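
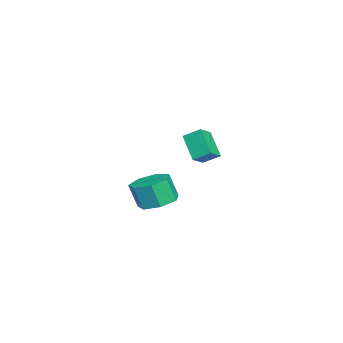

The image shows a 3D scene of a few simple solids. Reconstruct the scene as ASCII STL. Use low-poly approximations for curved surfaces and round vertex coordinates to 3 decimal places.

solid 
facet normal 0.055 0.325 -0.944
outer loop
vertex 4.673 -3.678 -3.419
vertex 3.828 -3.091 -3.266
vertex 4.827 -2.84 -3.122
endloop
endfacet
facet normal 0.984 -0.179 -0.005
outer loop
vertex 4.673 -3.678 -3.419
vertex 4.827 -2.84 -3.122
vertex 4.597 -4.136 -2.088
endloop
endfacet
facet normal 0.984 -0.179 -0.005
outer loop
vertex 4.597 -4.136 -2.088
vertex 4.827 -2.84 -3.122
vertex 4.751 -3.297 -1.791
endloop
endfacet
facet normal -0.053 -0.325 0.944
outer loop
vertex 4.597 -4.136 -2.088
vertex 4.751 -3.297 -1.791
vertex 3.752 -3.549 -1.934
endloop
endfacet
facet normal 0.054 0.325 -0.944
outer loop
vertex 4.827 -2.84 -3.122
vertex 3.828 -3.091 -3.266
vertex 4.229 -2.191 -2.933
endloop
endfacet
facet normal 0.747 0.614 0.254
outer loop
vertex 4.827 -2.84 -3.122
vertex 4.229 -2.191 -2.933
vertex 4.751 -3.297 -1.791
endloop
endfacet
facet normal 0.747 0.615 0.254
outer loop
vertex 4.751 -3.297 -1.791
vertex 4.229 -2.191 -2.933
vertex 4.153 -2.649 -1.602
endloop
endfacet
facet normal -0.053 -0.325 0.944
outer loop
vertex 4.751 -3.297 -1.791
vertex 4.153 -2.649 -1.602
vertex 3.752 -3.549 -1.934
endloop
endfacet
facet normal 0.055 0.325 -0.944
outer loop
vertex 4.229 -2.191 -2.933
vertex 3.828 -3.091 -3.266
vertex 3.329 -2.22 -2.995
endloop
endfacet
facet normal -0.053 0.945 0.322
outer loop
vertex 4.229 -2.191 -2.933
vertex 3.329 -2.22 -2.995
vertex 4.153 -2.649 -1.602
endloop
endfacet
facet normal -0.052 0.945 0.322
outer loop
vertex 4.153 -2.649 -1.602
vertex 3.329 -2.22 -2.995
vertex 3.253 -2.678 -1.663
endloop
endfacet
facet normal -0.054 -0.325 0.944
outer loop
vertex 4.153 -2.649 -1.602
vertex 3.253 -2.678 -1.663
vertex 3.752 -3.549 -1.934
endloop
endfacet
facet normal 0.053 0.324 -0.944
outer loop
vertex 3.329 -2.22 -2.995
vertex 3.828 -3.091 -3.266
vertex 2.805 -2.905 -3.26
endloop
endfacet
facet normal -0.812 0.564 0.148
outer loop
vertex 3.329 -2.22 -2.995
vertex 2.805 -2.905 -3.26
vertex 3.253 -2.678 -1.663
endloop
endfacet
facet normal -0.812 0.564 0.148
outer loop
vertex 3.253 -2.678 -1.663
vertex 2.805 -2.905 -3.26
vertex 2.729 -3.363 -1.929
endloop
endfacet
facet normal -0.054 -0.325 0.944
outer loop
vertex 3.253 -2.678 -1.663
vertex 2.729 -3.363 -1.929
vertex 3.752 -3.549 -1.934
endloop
endfacet
facet normal 0.054 0.325 -0.944
outer loop
vertex 2.805 -2.905 -3.26
vertex 3.828 -3.091 -3.266
vertex 3.051 -3.73 -3.53
endloop
endfacet
facet normal -0.961 -0.241 -0.138
outer loop
vertex 2.805 -2.905 -3.26
vertex 3.051 -3.73 -3.53
vertex 2.729 -3.363 -1.929
endloop
endfacet
facet normal -0.961 -0.241 -0.138
outer loop
vertex 2.729 -3.363 -1.929
vertex 3.051 -3.73 -3.53
vertex 2.975 -4.188 -2.198
endloop
endfacet
facet normal -0.054 -0.324 0.944
outer loop
vertex 2.729 -3.363 -1.929
vertex 2.975 -4.188 -2.198
vertex 3.752 -3.549 -1.934
endloop
endfacet
facet normal 0.054 0.325 -0.944
outer loop
vertex 3.051 -3.73 -3.53
vertex 3.828 -3.091 -3.266
vertex 3.883 -4.074 -3.601
endloop
endfacet
facet normal -0.385 -0.866 -0.320
outer loop
vertex 3.051 -3.73 -3.53
vertex 3.883 -4.074 -3.601
vertex 2.975 -4.188 -2.198
endloop
endfacet
facet normal -0.385 -0.866 -0.320
outer loop
vertex 2.975 -4.188 -2.198
vertex 3.883 -4.074 -3.601
vertex 3.807 -4.532 -2.269
endloop
endfacet
facet normal -0.054 -0.325 0.944
outer loop
vertex 2.975 -4.188 -2.198
vertex 3.807 -4.532 -2.269
vertex 3.752 -3.549 -1.934
endloop
endfacet
facet normal 0.055 0.325 -0.944
outer loop
vertex 3.883 -4.074 -3.601
vertex 3.828 -3.091 -3.266
vertex 4.673 -3.678 -3.419
endloop
endfacet
facet normal 0.480 -0.838 -0.261
outer loop
vertex 3.883 -4.074 -3.601
vertex 4.673 -3.678 -3.419
vertex 3.807 -4.532 -2.269
endloop
endfacet
facet normal 0.480 -0.838 -0.261
outer loop
vertex 3.807 -4.532 -2.269
vertex 4.673 -3.678 -3.419
vertex 4.597 -4.136 -2.088
endloop
endfacet
facet normal -0.054 -0.325 0.944
outer loop
vertex 3.807 -4.532 -2.269
vertex 4.597 -4.136 -2.088
vertex 3.752 -3.549 -1.934
endloop
endfacet
facet normal -0.596 -0.380 0.707
outer loop
vertex -2.412 -2.804 -1.46
vertex -2.343 -1.898 -0.915
vertex -3.309 -2.409 -2.003
endloop
endfacet
facet normal -0.065 -0.855 -0.515
outer loop
vertex -2.297 -1.762 -3.205
vertex -2.412 -2.804 -1.46
vertex -3.309 -2.409 -2.003
endloop
endfacet
facet normal -0.595 -0.381 0.707
outer loop
vertex -3.309 -2.409 -2.003
vertex -2.343 -1.898 -0.915
vertex -3.24 -1.503 -1.457
endloop
endfacet
facet normal -0.801 0.353 -0.484
outer loop
vertex -3.24 -1.503 -1.457
vertex -2.297 -1.762 -3.205
vertex -3.309 -2.409 -2.003
endloop
endfacet
facet normal 0.801 -0.352 0.484
outer loop
vertex -2.412 -2.804 -1.46
vertex -1.331 -1.251 -2.117
vertex -2.343 -1.898 -0.915
endloop
endfacet
facet normal -0.065 -0.855 -0.515
outer loop
vertex -1.4 -2.157 -2.663
vertex -2.412 -2.804 -1.46
vertex -2.297 -1.762 -3.205
endloop
endfacet
facet normal 0.801 -0.353 0.484
outer loop
vertex -1.4 -2.157 -2.663
vertex -1.331 -1.251 -2.117
vertex -2.412 -2.804 -1.46
endloop
endfacet
facet normal 0.065 0.855 0.515
outer loop
vertex -2.343 -1.898 -0.915
vertex -1.331 -1.251 -2.117
vertex -3.24 -1.503 -1.457
endloop
endfacet
facet normal -0.801 0.352 -0.484
outer loop
vertex -2.228 -0.856 -2.66
vertex -2.297 -1.762 -3.205
vertex -3.24 -1.503 -1.457
endloop
endfacet
facet normal 0.065 0.855 0.515
outer loop
vertex -3.24 -1.503 -1.457
vertex -1.331 -1.251 -2.117
vertex -2.228 -0.856 -2.66
endloop
endfacet
facet normal 0.595 0.380 -0.708
outer loop
vertex -2.228 -0.856 -2.66
vertex -1.4 -2.157 -2.663
vertex -2.297 -1.762 -3.205
endloop
endfacet
facet normal 0.596 0.381 -0.707
outer loop
vertex -1.331 -1.251 -2.117
vertex -1.4 -2.157 -2.663
vertex -2.228 -0.856 -2.66
endloop
endfacet

endsolid


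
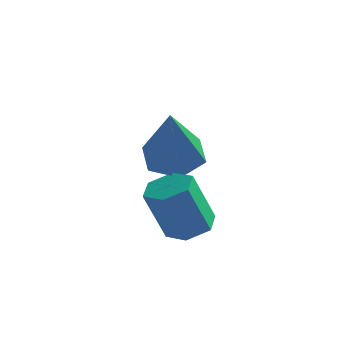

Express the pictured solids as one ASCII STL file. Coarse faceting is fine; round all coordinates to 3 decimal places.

solid 
facet normal 0.296 0.196 -0.935
outer loop
vertex 2.05 -3.163 -2.577
vertex 1.696 -3.483 -2.756
vertex 1.584 -2.99 -2.688
endloop
endfacet
facet normal 0.275 0.920 0.280
outer loop
vertex 2.05 -3.163 -2.577
vertex 1.584 -2.99 -2.688
vertex 1.699 -3.397 -1.465
endloop
endfacet
facet normal 0.274 0.920 0.280
outer loop
vertex 1.699 -3.397 -1.465
vertex 1.584 -2.99 -2.688
vertex 1.232 -3.224 -1.576
endloop
endfacet
facet normal -0.295 -0.196 0.935
outer loop
vertex 1.699 -3.397 -1.465
vertex 1.232 -3.224 -1.576
vertex 1.344 -3.717 -1.644
endloop
endfacet
facet normal 0.295 0.196 -0.935
outer loop
vertex 1.584 -2.99 -2.688
vertex 1.696 -3.483 -2.756
vertex 1.229 -3.31 -2.867
endloop
endfacet
facet normal -0.655 0.754 -0.049
outer loop
vertex 1.584 -2.99 -2.688
vertex 1.229 -3.31 -2.867
vertex 1.232 -3.224 -1.576
endloop
endfacet
facet normal -0.656 0.753 -0.049
outer loop
vertex 1.232 -3.224 -1.576
vertex 1.229 -3.31 -2.867
vertex 0.878 -3.544 -1.755
endloop
endfacet
facet normal -0.296 -0.196 0.935
outer loop
vertex 1.232 -3.224 -1.576
vertex 0.878 -3.544 -1.755
vertex 1.344 -3.717 -1.644
endloop
endfacet
facet normal 0.295 0.196 -0.935
outer loop
vertex 1.229 -3.31 -2.867
vertex 1.696 -3.483 -2.756
vertex 1.341 -3.803 -2.935
endloop
endfacet
facet normal -0.930 -0.166 -0.328
outer loop
vertex 1.229 -3.31 -2.867
vertex 1.341 -3.803 -2.935
vertex 0.878 -3.544 -1.755
endloop
endfacet
facet normal -0.930 -0.166 -0.328
outer loop
vertex 0.878 -3.544 -1.755
vertex 1.341 -3.803 -2.935
vertex 0.99 -4.037 -1.823
endloop
endfacet
facet normal -0.296 -0.196 0.935
outer loop
vertex 0.878 -3.544 -1.755
vertex 0.99 -4.037 -1.823
vertex 1.344 -3.717 -1.644
endloop
endfacet
facet normal 0.295 0.196 -0.935
outer loop
vertex 1.341 -3.803 -2.935
vertex 1.696 -3.483 -2.756
vertex 1.808 -3.976 -2.824
endloop
endfacet
facet normal -0.274 -0.920 -0.280
outer loop
vertex 1.341 -3.803 -2.935
vertex 1.808 -3.976 -2.824
vertex 0.99 -4.037 -1.823
endloop
endfacet
facet normal -0.275 -0.920 -0.280
outer loop
vertex 0.99 -4.037 -1.823
vertex 1.808 -3.976 -2.824
vertex 1.456 -4.21 -1.712
endloop
endfacet
facet normal -0.296 -0.196 0.935
outer loop
vertex 0.99 -4.037 -1.823
vertex 1.456 -4.21 -1.712
vertex 1.344 -3.717 -1.644
endloop
endfacet
facet normal 0.296 0.196 -0.935
outer loop
vertex 1.808 -3.976 -2.824
vertex 1.696 -3.483 -2.756
vertex 2.162 -3.656 -2.645
endloop
endfacet
facet normal 0.656 -0.753 0.049
outer loop
vertex 1.808 -3.976 -2.824
vertex 2.162 -3.656 -2.645
vertex 1.456 -4.21 -1.712
endloop
endfacet
facet normal 0.655 -0.754 0.048
outer loop
vertex 1.456 -4.21 -1.712
vertex 2.162 -3.656 -2.645
vertex 1.811 -3.89 -1.533
endloop
endfacet
facet normal -0.295 -0.196 0.935
outer loop
vertex 1.456 -4.21 -1.712
vertex 1.811 -3.89 -1.533
vertex 1.344 -3.717 -1.644
endloop
endfacet
facet normal 0.296 0.196 -0.935
outer loop
vertex 2.162 -3.656 -2.645
vertex 1.696 -3.483 -2.756
vertex 2.05 -3.163 -2.577
endloop
endfacet
facet normal 0.930 0.166 0.328
outer loop
vertex 2.162 -3.656 -2.645
vertex 2.05 -3.163 -2.577
vertex 1.811 -3.89 -1.533
endloop
endfacet
facet normal 0.930 0.166 0.328
outer loop
vertex 1.811 -3.89 -1.533
vertex 2.05 -3.163 -2.577
vertex 1.699 -3.397 -1.465
endloop
endfacet
facet normal -0.295 -0.196 0.935
outer loop
vertex 1.811 -3.89 -1.533
vertex 1.699 -3.397 -1.465
vertex 1.344 -3.717 -1.644
endloop
endfacet
facet normal -0.161 0.479 -0.863
outer loop
vertex 1.376 -3.21 -1.683
vertex 1.06 -2.761 -1.375
vertex 1.682 -2.707 -1.461
endloop
endfacet
facet normal 0.868 -0.489 -0.088
outer loop
vertex 1.376 -3.21 -1.683
vertex 1.682 -2.707 -1.461
vertex 1.34 -3.599 0.135
endloop
endfacet
facet normal -0.161 0.479 -0.863
outer loop
vertex 1.682 -2.707 -1.461
vertex 1.06 -2.761 -1.375
vertex 1.366 -2.257 -1.152
endloop
endfacet
facet normal 0.860 0.345 0.377
outer loop
vertex 1.682 -2.707 -1.461
vertex 1.366 -2.257 -1.152
vertex 1.34 -3.599 0.135
endloop
endfacet
facet normal -0.160 0.479 -0.863
outer loop
vertex 1.366 -2.257 -1.152
vertex 1.06 -2.761 -1.375
vertex 0.744 -2.311 -1.067
endloop
endfacet
facet normal 0.039 0.691 0.722
outer loop
vertex 1.366 -2.257 -1.152
vertex 0.744 -2.311 -1.067
vertex 1.34 -3.599 0.135
endloop
endfacet
facet normal -0.160 0.479 -0.863
outer loop
vertex 0.744 -2.311 -1.067
vertex 1.06 -2.761 -1.375
vertex 0.438 -2.815 -1.29
endloop
endfacet
facet normal -0.773 0.203 0.601
outer loop
vertex 0.744 -2.311 -1.067
vertex 0.438 -2.815 -1.29
vertex 1.34 -3.599 0.135
endloop
endfacet
facet normal -0.160 0.479 -0.863
outer loop
vertex 0.438 -2.815 -1.29
vertex 1.06 -2.761 -1.375
vertex 0.754 -3.265 -1.598
endloop
endfacet
facet normal -0.764 -0.630 0.137
outer loop
vertex 0.438 -2.815 -1.29
vertex 0.754 -3.265 -1.598
vertex 1.34 -3.599 0.135
endloop
endfacet
facet normal -0.160 0.479 -0.863
outer loop
vertex 0.754 -3.265 -1.598
vertex 1.06 -2.761 -1.375
vertex 1.376 -3.21 -1.683
endloop
endfacet
facet normal 0.058 -0.976 -0.208
outer loop
vertex 0.754 -3.265 -1.598
vertex 1.376 -3.21 -1.683
vertex 1.34 -3.599 0.135
endloop
endfacet

endsolid


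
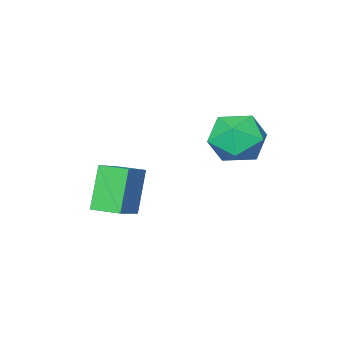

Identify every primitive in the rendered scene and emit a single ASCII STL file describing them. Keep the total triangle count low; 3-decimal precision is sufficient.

solid 
facet normal -0.611 0.756 -0.233
outer loop
vertex -0.401 1.89 -1.732
vertex -1.153 1.512 -0.986
vertex -0.365 2.248 -0.666
endloop
endfacet
facet normal 0.072 0.945 -0.320
outer loop
vertex -0.401 1.89 -1.732
vertex -0.365 2.248 -0.666
vertex 0.589 1.993 -1.206
endloop
endfacet
facet normal 0.367 0.495 -0.787
outer loop
vertex -0.401 1.89 -1.732
vertex 0.589 1.993 -1.206
vertex 0.389 1.1 -1.861
endloop
endfacet
facet normal -0.134 0.028 -0.991
outer loop
vertex -0.401 1.89 -1.732
vertex 0.389 1.1 -1.861
vertex -0.688 0.802 -1.724
endloop
endfacet
facet normal -0.738 0.190 -0.648
outer loop
vertex -0.401 1.89 -1.732
vertex -0.688 0.802 -1.724
vertex -1.153 1.512 -0.986
endloop
endfacet
facet normal 0.404 0.862 0.307
outer loop
vertex 0.589 1.993 -1.206
vertex -0.365 2.248 -0.666
vertex 0.448 1.678 -0.136
endloop
endfacet
facet normal -0.701 0.556 0.446
outer loop
vertex -0.365 2.248 -0.666
vertex -1.153 1.512 -0.986
vertex -0.629 1.38 0.001
endloop
endfacet
facet normal -0.906 -0.359 -0.225
outer loop
vertex -1.153 1.512 -0.986
vertex -0.688 0.802 -1.724
vertex -0.829 0.487 -0.654
endloop
endfacet
facet normal 0.073 -0.622 -0.780
outer loop
vertex -0.688 0.802 -1.724
vertex 0.389 1.1 -1.861
vertex 0.125 0.232 -1.194
endloop
endfacet
facet normal 0.883 0.133 -0.451
outer loop
vertex 0.389 1.1 -1.861
vertex 0.589 1.993 -1.206
vertex 0.913 0.968 -0.874
endloop
endfacet
facet normal 0.134 -0.028 0.991
outer loop
vertex 0.161 0.59 -0.128
vertex 0.448 1.678 -0.136
vertex -0.629 1.38 0.001
endloop
endfacet
facet normal -0.367 -0.495 0.787
outer loop
vertex 0.161 0.59 -0.128
vertex -0.629 1.38 0.001
vertex -0.829 0.487 -0.654
endloop
endfacet
facet normal -0.072 -0.945 0.320
outer loop
vertex 0.161 0.59 -0.128
vertex -0.829 0.487 -0.654
vertex 0.125 0.232 -1.194
endloop
endfacet
facet normal 0.611 -0.756 0.233
outer loop
vertex 0.161 0.59 -0.128
vertex 0.125 0.232 -1.194
vertex 0.913 0.968 -0.874
endloop
endfacet
facet normal 0.738 -0.190 0.648
outer loop
vertex 0.161 0.59 -0.128
vertex 0.913 0.968 -0.874
vertex 0.448 1.678 -0.136
endloop
endfacet
facet normal -0.073 0.622 0.780
outer loop
vertex -0.629 1.38 0.001
vertex 0.448 1.678 -0.136
vertex -0.365 2.248 -0.666
endloop
endfacet
facet normal -0.883 -0.133 0.451
outer loop
vertex -0.829 0.487 -0.654
vertex -0.629 1.38 0.001
vertex -1.153 1.512 -0.986
endloop
endfacet
facet normal -0.404 -0.862 -0.307
outer loop
vertex 0.125 0.232 -1.194
vertex -0.829 0.487 -0.654
vertex -0.688 0.802 -1.724
endloop
endfacet
facet normal 0.701 -0.556 -0.446
outer loop
vertex 0.913 0.968 -0.874
vertex 0.125 0.232 -1.194
vertex 0.389 1.1 -1.861
endloop
endfacet
facet normal 0.906 0.359 0.225
outer loop
vertex 0.448 1.678 -0.136
vertex 0.913 0.968 -0.874
vertex 0.589 1.993 -1.206
endloop
endfacet
facet normal -0.791 -0.396 -0.466
outer loop
vertex 2.465 -1.875 -2.705
vertex 1.954 -0.925 -2.646
vertex 3.171 -1.394 -4.312
endloop
endfacet
facet normal 0.473 -0.879 -0.055
outer loop
vertex 4.286 -0.835 -3.654
vertex 2.465 -1.875 -2.705
vertex 3.171 -1.394 -4.312
endloop
endfacet
facet normal -0.791 -0.397 -0.466
outer loop
vertex 3.171 -1.394 -4.312
vertex 1.954 -0.925 -2.646
vertex 2.66 -0.445 -4.253
endloop
endfacet
facet normal 0.389 0.264 -0.883
outer loop
vertex 2.66 -0.445 -4.253
vertex 4.286 -0.835 -3.654
vertex 3.171 -1.394 -4.312
endloop
endfacet
facet normal -0.389 -0.264 0.883
outer loop
vertex 2.465 -1.875 -2.705
vertex 3.069 -0.366 -1.988
vertex 1.954 -0.925 -2.646
endloop
endfacet
facet normal 0.474 -0.879 -0.054
outer loop
vertex 3.58 -1.315 -2.047
vertex 2.465 -1.875 -2.705
vertex 4.286 -0.835 -3.654
endloop
endfacet
facet normal -0.388 -0.264 0.883
outer loop
vertex 3.58 -1.315 -2.047
vertex 3.069 -0.366 -1.988
vertex 2.465 -1.875 -2.705
endloop
endfacet
facet normal -0.473 0.879 0.055
outer loop
vertex 1.954 -0.925 -2.646
vertex 3.069 -0.366 -1.988
vertex 2.66 -0.445 -4.253
endloop
endfacet
facet normal 0.389 0.264 -0.883
outer loop
vertex 3.775 0.115 -3.595
vertex 4.286 -0.835 -3.654
vertex 2.66 -0.445 -4.253
endloop
endfacet
facet normal -0.474 0.879 0.055
outer loop
vertex 2.66 -0.445 -4.253
vertex 3.069 -0.366 -1.988
vertex 3.775 0.115 -3.595
endloop
endfacet
facet normal 0.791 0.397 0.466
outer loop
vertex 3.775 0.115 -3.595
vertex 3.58 -1.315 -2.047
vertex 4.286 -0.835 -3.654
endloop
endfacet
facet normal 0.791 0.397 0.466
outer loop
vertex 3.069 -0.366 -1.988
vertex 3.58 -1.315 -2.047
vertex 3.775 0.115 -3.595
endloop
endfacet

endsolid


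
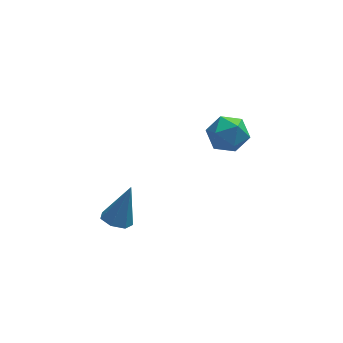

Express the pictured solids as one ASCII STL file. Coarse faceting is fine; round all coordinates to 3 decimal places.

solid 
facet normal -0.964 -0.255 0.075
outer loop
vertex -0.463 1.274 -1.214
vertex -0.313 0.601 -1.575
vertex -0.265 0.646 -0.8
endloop
endfacet
facet normal -0.769 0.165 0.618
outer loop
vertex -0.463 1.274 -1.214
vertex -0.265 0.646 -0.8
vertex 0.031 1.342 -0.617
endloop
endfacet
facet normal -0.524 0.779 0.345
outer loop
vertex -0.463 1.274 -1.214
vertex 0.031 1.342 -0.617
vertex 0.167 1.727 -1.279
endloop
endfacet
facet normal -0.568 0.737 -0.366
outer loop
vertex -0.463 1.274 -1.214
vertex 0.167 1.727 -1.279
vertex -0.046 1.269 -1.871
endloop
endfacet
facet normal -0.840 0.099 -0.534
outer loop
vertex -0.463 1.274 -1.214
vertex -0.046 1.269 -1.871
vertex -0.313 0.601 -1.575
endloop
endfacet
facet normal -0.231 -0.154 0.961
outer loop
vertex 0.031 1.342 -0.617
vertex -0.265 0.646 -0.8
vertex 0.486 0.711 -0.609
endloop
endfacet
facet normal -0.547 -0.833 0.082
outer loop
vertex -0.265 0.646 -0.8
vertex -0.313 0.601 -1.575
vertex 0.273 0.253 -1.201
endloop
endfacet
facet normal -0.346 -0.261 -0.901
outer loop
vertex -0.313 0.601 -1.575
vertex -0.046 1.269 -1.871
vertex 0.409 0.638 -1.863
endloop
endfacet
facet normal 0.094 0.771 -0.630
outer loop
vertex -0.046 1.269 -1.871
vertex 0.167 1.727 -1.279
vertex 0.705 1.334 -1.68
endloop
endfacet
facet normal 0.165 0.838 0.521
outer loop
vertex 0.167 1.727 -1.279
vertex 0.031 1.342 -0.617
vertex 0.753 1.379 -0.905
endloop
endfacet
facet normal 0.568 -0.737 0.366
outer loop
vertex 0.903 0.706 -1.266
vertex 0.486 0.711 -0.609
vertex 0.273 0.253 -1.201
endloop
endfacet
facet normal 0.524 -0.779 -0.345
outer loop
vertex 0.903 0.706 -1.266
vertex 0.273 0.253 -1.201
vertex 0.409 0.638 -1.863
endloop
endfacet
facet normal 0.769 -0.165 -0.618
outer loop
vertex 0.903 0.706 -1.266
vertex 0.409 0.638 -1.863
vertex 0.705 1.334 -1.68
endloop
endfacet
facet normal 0.964 0.255 -0.075
outer loop
vertex 0.903 0.706 -1.266
vertex 0.705 1.334 -1.68
vertex 0.753 1.379 -0.905
endloop
endfacet
facet normal 0.840 -0.099 0.534
outer loop
vertex 0.903 0.706 -1.266
vertex 0.753 1.379 -0.905
vertex 0.486 0.711 -0.609
endloop
endfacet
facet normal -0.094 -0.771 0.630
outer loop
vertex 0.273 0.253 -1.201
vertex 0.486 0.711 -0.609
vertex -0.265 0.646 -0.8
endloop
endfacet
facet normal -0.165 -0.838 -0.521
outer loop
vertex 0.409 0.638 -1.863
vertex 0.273 0.253 -1.201
vertex -0.313 0.601 -1.575
endloop
endfacet
facet normal 0.231 0.154 -0.961
outer loop
vertex 0.705 1.334 -1.68
vertex 0.409 0.638 -1.863
vertex -0.046 1.269 -1.871
endloop
endfacet
facet normal 0.547 0.833 -0.082
outer loop
vertex 0.753 1.379 -0.905
vertex 0.705 1.334 -1.68
vertex 0.167 1.727 -1.279
endloop
endfacet
facet normal 0.346 0.261 0.901
outer loop
vertex 0.486 0.711 -0.609
vertex 0.753 1.379 -0.905
vertex 0.031 1.342 -0.617
endloop
endfacet
facet normal -0.367 -0.228 -0.902
outer loop
vertex -3.402 -2.675 -1.785
vertex -3.89 -2.503 -1.63
vertex -3.492 -2.222 -1.863
endloop
endfacet
facet normal 0.980 0.180 -0.084
outer loop
vertex -3.402 -2.675 -1.785
vertex -3.492 -2.222 -1.863
vertex -3.37 -2.177 -0.35
endloop
endfacet
facet normal -0.365 -0.231 -0.902
outer loop
vertex -3.492 -2.222 -1.863
vertex -3.89 -2.503 -1.63
vertex -3.882 -1.98 -1.767
endloop
endfacet
facet normal 0.514 0.855 -0.067
outer loop
vertex -3.492 -2.222 -1.863
vertex -3.882 -1.98 -1.767
vertex -3.37 -2.177 -0.35
endloop
endfacet
facet normal -0.367 -0.230 -0.901
outer loop
vertex -3.882 -1.98 -1.767
vertex -3.89 -2.503 -1.63
vertex -4.278 -2.132 -1.567
endloop
endfacet
facet normal -0.250 0.943 0.221
outer loop
vertex -3.882 -1.98 -1.767
vertex -4.278 -2.132 -1.567
vertex -3.37 -2.177 -0.35
endloop
endfacet
facet normal -0.366 -0.230 -0.902
outer loop
vertex -4.278 -2.132 -1.567
vertex -3.89 -2.503 -1.63
vertex -4.382 -2.563 -1.415
endloop
endfacet
facet normal -0.736 0.376 0.563
outer loop
vertex -4.278 -2.132 -1.567
vertex -4.382 -2.563 -1.415
vertex -3.37 -2.177 -0.35
endloop
endfacet
facet normal -0.366 -0.230 -0.902
outer loop
vertex -4.382 -2.563 -1.415
vertex -3.89 -2.503 -1.63
vertex -4.115 -2.949 -1.425
endloop
endfacet
facet normal -0.578 -0.418 0.701
outer loop
vertex -4.382 -2.563 -1.415
vertex -4.115 -2.949 -1.425
vertex -3.37 -2.177 -0.35
endloop
endfacet
facet normal -0.367 -0.229 -0.902
outer loop
vertex -4.115 -2.949 -1.425
vertex -3.89 -2.503 -1.63
vertex -3.679 -2.998 -1.59
endloop
endfacet
facet normal 0.106 -0.841 0.530
outer loop
vertex -4.115 -2.949 -1.425
vertex -3.679 -2.998 -1.59
vertex -3.37 -2.177 -0.35
endloop
endfacet
facet normal -0.367 -0.229 -0.901
outer loop
vertex -3.679 -2.998 -1.59
vertex -3.89 -2.503 -1.63
vertex -3.402 -2.675 -1.785
endloop
endfacet
facet normal 0.798 -0.575 0.182
outer loop
vertex -3.679 -2.998 -1.59
vertex -3.402 -2.675 -1.785
vertex -3.37 -2.177 -0.35
endloop
endfacet

endsolid


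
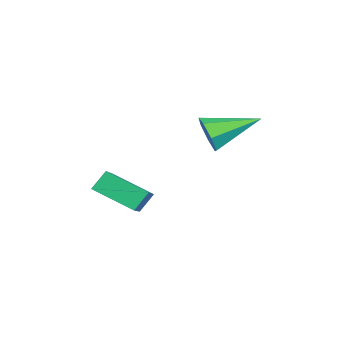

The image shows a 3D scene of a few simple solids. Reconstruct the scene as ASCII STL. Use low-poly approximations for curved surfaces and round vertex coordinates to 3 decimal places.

solid 
facet normal 0.212 -0.924 -0.317
outer loop
vertex -2.376 0.661 1.327
vertex -2.724 0.796 0.701
vertex -2.02 0.902 0.862
endloop
endfacet
facet normal 0.675 0.302 0.673
outer loop
vertex -2.376 0.661 1.327
vertex -2.02 0.902 0.862
vertex -3.096 2.424 1.259
endloop
endfacet
facet normal 0.212 -0.924 -0.318
outer loop
vertex -2.02 0.902 0.862
vertex -2.724 0.796 0.701
vertex -2.195 1.064 0.275
endloop
endfacet
facet normal 0.804 0.589 -0.077
outer loop
vertex -2.02 0.902 0.862
vertex -2.195 1.064 0.275
vertex -3.096 2.424 1.259
endloop
endfacet
facet normal 0.212 -0.924 -0.318
outer loop
vertex -2.195 1.064 0.275
vertex -2.724 0.796 0.701
vertex -2.768 1.024 0.008
endloop
endfacet
facet normal 0.272 0.676 -0.685
outer loop
vertex -2.195 1.064 0.275
vertex -2.768 1.024 0.008
vertex -3.096 2.424 1.259
endloop
endfacet
facet normal 0.210 -0.925 -0.318
outer loop
vertex -2.768 1.024 0.008
vertex -2.724 0.796 0.701
vertex -3.308 0.814 0.263
endloop
endfacet
facet normal -0.521 0.498 -0.693
outer loop
vertex -2.768 1.024 0.008
vertex -3.308 0.814 0.263
vertex -3.096 2.424 1.259
endloop
endfacet
facet normal 0.210 -0.924 -0.318
outer loop
vertex -3.308 0.814 0.263
vertex -2.724 0.796 0.701
vertex -3.409 0.59 0.847
endloop
endfacet
facet normal -0.977 0.189 -0.097
outer loop
vertex -3.308 0.814 0.263
vertex -3.409 0.59 0.847
vertex -3.096 2.424 1.259
endloop
endfacet
facet normal 0.211 -0.925 -0.317
outer loop
vertex -3.409 0.59 0.847
vertex -2.724 0.796 0.701
vertex -2.994 0.522 1.321
endloop
endfacet
facet normal -0.754 -0.019 0.657
outer loop
vertex -3.409 0.59 0.847
vertex -2.994 0.522 1.321
vertex -3.096 2.424 1.259
endloop
endfacet
facet normal 0.211 -0.925 -0.317
outer loop
vertex -2.994 0.522 1.321
vertex -2.724 0.796 0.701
vertex -2.376 0.661 1.327
endloop
endfacet
facet normal -0.017 0.032 0.999
outer loop
vertex -2.994 0.522 1.321
vertex -2.376 0.661 1.327
vertex -3.096 2.424 1.259
endloop
endfacet
facet normal -0.893 0.049 -0.447
outer loop
vertex -4.741 -2.665 -2.611
vertex -5.036 -2.223 -1.973
vertex -4.309 -1.337 -3.329
endloop
endfacet
facet normal 0.355 -0.531 -0.769
outer loop
vertex -2.504 -1.437 -2.427
vertex -4.741 -2.665 -2.611
vertex -4.309 -1.337 -3.329
endloop
endfacet
facet normal -0.893 0.049 -0.447
outer loop
vertex -4.309 -1.337 -3.329
vertex -5.036 -2.223 -1.973
vertex -4.604 -0.896 -2.691
endloop
endfacet
facet normal 0.275 0.846 -0.457
outer loop
vertex -4.604 -0.896 -2.691
vertex -2.504 -1.437 -2.427
vertex -4.309 -1.337 -3.329
endloop
endfacet
facet normal -0.276 -0.845 0.458
outer loop
vertex -4.741 -2.665 -2.611
vertex -3.231 -2.323 -1.071
vertex -5.036 -2.223 -1.973
endloop
endfacet
facet normal 0.355 -0.532 -0.769
outer loop
vertex -2.936 -2.764 -1.709
vertex -4.741 -2.665 -2.611
vertex -2.504 -1.437 -2.427
endloop
endfacet
facet normal -0.275 -0.846 0.457
outer loop
vertex -2.936 -2.764 -1.709
vertex -3.231 -2.323 -1.071
vertex -4.741 -2.665 -2.611
endloop
endfacet
facet normal -0.355 0.532 0.769
outer loop
vertex -5.036 -2.223 -1.973
vertex -3.231 -2.323 -1.071
vertex -4.604 -0.896 -2.691
endloop
endfacet
facet normal 0.275 0.845 -0.458
outer loop
vertex -2.799 -0.995 -1.789
vertex -2.504 -1.437 -2.427
vertex -4.604 -0.896 -2.691
endloop
endfacet
facet normal -0.355 0.531 0.769
outer loop
vertex -4.604 -0.896 -2.691
vertex -3.231 -2.323 -1.071
vertex -2.799 -0.995 -1.789
endloop
endfacet
facet normal 0.893 -0.049 0.447
outer loop
vertex -2.799 -0.995 -1.789
vertex -2.936 -2.764 -1.709
vertex -2.504 -1.437 -2.427
endloop
endfacet
facet normal 0.893 -0.049 0.447
outer loop
vertex -3.231 -2.323 -1.071
vertex -2.936 -2.764 -1.709
vertex -2.799 -0.995 -1.789
endloop
endfacet

endsolid


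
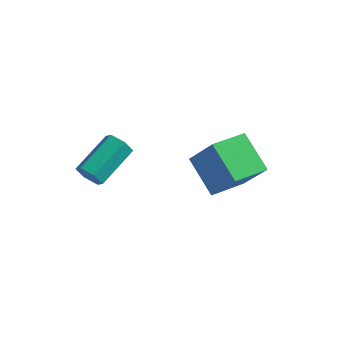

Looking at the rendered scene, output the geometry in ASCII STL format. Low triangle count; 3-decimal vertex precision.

solid 
facet normal -0.684 0.458 0.568
outer loop
vertex 0.37 1.98 2.839
vertex 1.209 3.562 2.574
vertex -0.825 2.326 1.122
endloop
endfacet
facet normal -0.463 -0.874 0.146
outer loop
vertex 0.591 1.378 -0.054
vertex 0.37 1.98 2.839
vertex -0.825 2.326 1.122
endloop
endfacet
facet normal -0.684 0.458 0.568
outer loop
vertex -0.825 2.326 1.122
vertex 1.209 3.562 2.574
vertex 0.014 3.908 0.857
endloop
endfacet
facet normal -0.563 0.163 -0.810
outer loop
vertex 0.014 3.908 0.857
vertex 0.591 1.378 -0.054
vertex -0.825 2.326 1.122
endloop
endfacet
facet normal 0.563 -0.163 0.810
outer loop
vertex 0.37 1.98 2.839
vertex 2.625 2.614 1.398
vertex 1.209 3.562 2.574
endloop
endfacet
facet normal -0.463 -0.874 0.146
outer loop
vertex 1.786 1.032 1.663
vertex 0.37 1.98 2.839
vertex 0.591 1.378 -0.054
endloop
endfacet
facet normal 0.563 -0.163 0.810
outer loop
vertex 1.786 1.032 1.663
vertex 2.625 2.614 1.398
vertex 0.37 1.98 2.839
endloop
endfacet
facet normal 0.463 0.874 -0.146
outer loop
vertex 1.209 3.562 2.574
vertex 2.625 2.614 1.398
vertex 0.014 3.908 0.857
endloop
endfacet
facet normal -0.563 0.163 -0.810
outer loop
vertex 1.43 2.96 -0.319
vertex 0.591 1.378 -0.054
vertex 0.014 3.908 0.857
endloop
endfacet
facet normal 0.463 0.874 -0.146
outer loop
vertex 0.014 3.908 0.857
vertex 2.625 2.614 1.398
vertex 1.43 2.96 -0.319
endloop
endfacet
facet normal 0.684 -0.458 -0.568
outer loop
vertex 1.43 2.96 -0.319
vertex 1.786 1.032 1.663
vertex 0.591 1.378 -0.054
endloop
endfacet
facet normal 0.684 -0.458 -0.568
outer loop
vertex 2.625 2.614 1.398
vertex 1.786 1.032 1.663
vertex 1.43 2.96 -0.319
endloop
endfacet
facet normal -0.253 -0.884 -0.394
outer loop
vertex -3.343 -1.768 2.591
vertex -3.739 -1.437 2.103
vertex -3.055 -1.574 1.971
endloop
endfacet
facet normal 0.878 -0.381 0.289
outer loop
vertex -3.343 -1.768 2.591
vertex -3.055 -1.574 1.971
vertex -2.805 0.106 3.425
endloop
endfacet
facet normal 0.878 -0.381 0.289
outer loop
vertex -2.805 0.106 3.425
vertex -3.055 -1.574 1.971
vertex -2.517 0.299 2.805
endloop
endfacet
facet normal 0.254 0.884 0.393
outer loop
vertex -2.805 0.106 3.425
vertex -2.517 0.299 2.805
vertex -3.201 0.437 2.937
endloop
endfacet
facet normal -0.253 -0.884 -0.393
outer loop
vertex -3.055 -1.574 1.971
vertex -3.739 -1.437 2.103
vertex -3.451 -1.244 1.483
endloop
endfacet
facet normal 0.790 0.045 -0.611
outer loop
vertex -3.055 -1.574 1.971
vertex -3.451 -1.244 1.483
vertex -2.517 0.299 2.805
endloop
endfacet
facet normal 0.790 0.045 -0.611
outer loop
vertex -2.517 0.299 2.805
vertex -3.451 -1.244 1.483
vertex -2.913 0.63 2.317
endloop
endfacet
facet normal 0.254 0.884 0.393
outer loop
vertex -2.517 0.299 2.805
vertex -2.913 0.63 2.317
vertex -3.201 0.437 2.937
endloop
endfacet
facet normal -0.254 -0.884 -0.393
outer loop
vertex -3.451 -1.244 1.483
vertex -3.739 -1.437 2.103
vertex -4.135 -1.106 1.615
endloop
endfacet
facet normal -0.088 0.426 -0.900
outer loop
vertex -3.451 -1.244 1.483
vertex -4.135 -1.106 1.615
vertex -2.913 0.63 2.317
endloop
endfacet
facet normal -0.088 0.426 -0.900
outer loop
vertex -2.913 0.63 2.317
vertex -4.135 -1.106 1.615
vertex -3.597 0.768 2.449
endloop
endfacet
facet normal 0.254 0.884 0.393
outer loop
vertex -2.913 0.63 2.317
vertex -3.597 0.768 2.449
vertex -3.201 0.437 2.937
endloop
endfacet
facet normal -0.254 -0.884 -0.393
outer loop
vertex -4.135 -1.106 1.615
vertex -3.739 -1.437 2.103
vertex -4.423 -1.299 2.235
endloop
endfacet
facet normal -0.878 0.381 -0.289
outer loop
vertex -4.135 -1.106 1.615
vertex -4.423 -1.299 2.235
vertex -3.597 0.768 2.449
endloop
endfacet
facet normal -0.878 0.381 -0.289
outer loop
vertex -3.597 0.768 2.449
vertex -4.423 -1.299 2.235
vertex -3.885 0.574 3.069
endloop
endfacet
facet normal 0.253 0.884 0.394
outer loop
vertex -3.597 0.768 2.449
vertex -3.885 0.574 3.069
vertex -3.201 0.437 2.937
endloop
endfacet
facet normal -0.254 -0.884 -0.393
outer loop
vertex -4.423 -1.299 2.235
vertex -3.739 -1.437 2.103
vertex -4.027 -1.63 2.723
endloop
endfacet
facet normal -0.790 -0.045 0.611
outer loop
vertex -4.423 -1.299 2.235
vertex -4.027 -1.63 2.723
vertex -3.885 0.574 3.069
endloop
endfacet
facet normal -0.790 -0.045 0.611
outer loop
vertex -3.885 0.574 3.069
vertex -4.027 -1.63 2.723
vertex -3.489 0.244 3.557
endloop
endfacet
facet normal 0.253 0.884 0.393
outer loop
vertex -3.885 0.574 3.069
vertex -3.489 0.244 3.557
vertex -3.201 0.437 2.937
endloop
endfacet
facet normal -0.254 -0.884 -0.393
outer loop
vertex -4.027 -1.63 2.723
vertex -3.739 -1.437 2.103
vertex -3.343 -1.768 2.591
endloop
endfacet
facet normal 0.088 -0.426 0.900
outer loop
vertex -4.027 -1.63 2.723
vertex -3.343 -1.768 2.591
vertex -3.489 0.244 3.557
endloop
endfacet
facet normal 0.088 -0.426 0.900
outer loop
vertex -3.489 0.244 3.557
vertex -3.343 -1.768 2.591
vertex -2.805 0.106 3.425
endloop
endfacet
facet normal 0.254 0.884 0.393
outer loop
vertex -3.489 0.244 3.557
vertex -2.805 0.106 3.425
vertex -3.201 0.437 2.937
endloop
endfacet

endsolid


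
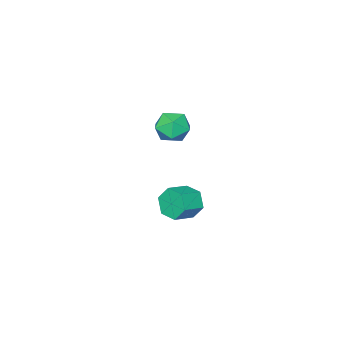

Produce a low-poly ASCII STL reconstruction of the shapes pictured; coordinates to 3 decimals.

solid 
facet normal -0.757 0.588 0.285
outer loop
vertex -3.212 -1.183 2.483
vertex -2.888 -1.208 3.394
vertex -2.579 -0.518 2.79
endloop
endfacet
facet normal -0.570 0.723 -0.390
outer loop
vertex -3.212 -1.183 2.483
vertex -2.579 -0.518 2.79
vertex -2.479 -0.913 1.912
endloop
endfacet
facet normal -0.637 0.117 -0.762
outer loop
vertex -3.212 -1.183 2.483
vertex -2.479 -0.913 1.912
vertex -2.725 -1.846 1.974
endloop
endfacet
facet normal -0.864 -0.391 -0.317
outer loop
vertex -3.212 -1.183 2.483
vertex -2.725 -1.846 1.974
vertex -2.978 -2.029 2.89
endloop
endfacet
facet normal -0.938 -0.100 0.331
outer loop
vertex -3.212 -1.183 2.483
vertex -2.978 -2.029 2.89
vertex -2.888 -1.208 3.394
endloop
endfacet
facet normal 0.118 0.911 -0.396
outer loop
vertex -2.479 -0.913 1.912
vertex -2.579 -0.518 2.79
vertex -1.702 -0.771 2.47
endloop
endfacet
facet normal -0.183 0.693 0.698
outer loop
vertex -2.579 -0.518 2.79
vertex -2.888 -1.208 3.394
vertex -1.955 -0.954 3.386
endloop
endfacet
facet normal -0.477 -0.421 0.771
outer loop
vertex -2.888 -1.208 3.394
vertex -2.978 -2.029 2.89
vertex -2.201 -1.887 3.448
endloop
endfacet
facet normal -0.358 -0.892 -0.277
outer loop
vertex -2.978 -2.029 2.89
vertex -2.725 -1.846 1.974
vertex -2.101 -2.282 2.57
endloop
endfacet
facet normal 0.010 -0.069 -0.998
outer loop
vertex -2.725 -1.846 1.974
vertex -2.479 -0.913 1.912
vertex -1.792 -1.592 1.966
endloop
endfacet
facet normal 0.864 0.391 0.317
outer loop
vertex -1.468 -1.617 2.877
vertex -1.702 -0.771 2.47
vertex -1.955 -0.954 3.386
endloop
endfacet
facet normal 0.637 -0.117 0.762
outer loop
vertex -1.468 -1.617 2.877
vertex -1.955 -0.954 3.386
vertex -2.201 -1.887 3.448
endloop
endfacet
facet normal 0.570 -0.723 0.390
outer loop
vertex -1.468 -1.617 2.877
vertex -2.201 -1.887 3.448
vertex -2.101 -2.282 2.57
endloop
endfacet
facet normal 0.757 -0.588 -0.285
outer loop
vertex -1.468 -1.617 2.877
vertex -2.101 -2.282 2.57
vertex -1.792 -1.592 1.966
endloop
endfacet
facet normal 0.938 0.100 -0.331
outer loop
vertex -1.468 -1.617 2.877
vertex -1.792 -1.592 1.966
vertex -1.702 -0.771 2.47
endloop
endfacet
facet normal 0.358 0.892 0.277
outer loop
vertex -1.955 -0.954 3.386
vertex -1.702 -0.771 2.47
vertex -2.579 -0.518 2.79
endloop
endfacet
facet normal -0.010 0.069 0.998
outer loop
vertex -2.201 -1.887 3.448
vertex -1.955 -0.954 3.386
vertex -2.888 -1.208 3.394
endloop
endfacet
facet normal -0.118 -0.911 0.396
outer loop
vertex -2.101 -2.282 2.57
vertex -2.201 -1.887 3.448
vertex -2.978 -2.029 2.89
endloop
endfacet
facet normal 0.183 -0.693 -0.698
outer loop
vertex -1.792 -1.592 1.966
vertex -2.101 -2.282 2.57
vertex -2.725 -1.846 1.974
endloop
endfacet
facet normal 0.477 0.421 -0.771
outer loop
vertex -1.702 -0.771 2.47
vertex -1.792 -1.592 1.966
vertex -2.479 -0.913 1.912
endloop
endfacet
facet normal -0.949 0.024 -0.313
outer loop
vertex -3.74 -2.395 -4.321
vertex -3.989 -1.965 -3.534
vertex -3.732 -1.466 -4.275
endloop
endfacet
facet normal 0.314 0.044 -0.948
outer loop
vertex -3.74 -2.395 -4.321
vertex -3.732 -1.466 -4.275
vertex -2.563 -2.424 -3.933
endloop
endfacet
facet normal 0.314 0.044 -0.948
outer loop
vertex -2.563 -2.424 -3.933
vertex -3.732 -1.466 -4.275
vertex -2.555 -1.495 -3.887
endloop
endfacet
facet normal 0.950 -0.024 0.312
outer loop
vertex -2.563 -2.424 -3.933
vertex -2.555 -1.495 -3.887
vertex -2.811 -1.995 -3.146
endloop
endfacet
facet normal -0.949 0.023 -0.313
outer loop
vertex -3.732 -1.466 -4.275
vertex -3.989 -1.965 -3.534
vertex -3.981 -1.037 -3.489
endloop
endfacet
facet normal 0.164 0.887 -0.432
outer loop
vertex -3.732 -1.466 -4.275
vertex -3.981 -1.037 -3.489
vertex -2.555 -1.495 -3.887
endloop
endfacet
facet normal 0.164 0.887 -0.432
outer loop
vertex -2.555 -1.495 -3.887
vertex -3.981 -1.037 -3.489
vertex -2.803 -1.066 -3.101
endloop
endfacet
facet normal 0.950 -0.023 0.312
outer loop
vertex -2.555 -1.495 -3.887
vertex -2.803 -1.066 -3.101
vertex -2.811 -1.995 -3.146
endloop
endfacet
facet normal -0.950 0.023 -0.312
outer loop
vertex -3.981 -1.037 -3.489
vertex -3.989 -1.965 -3.534
vertex -4.237 -1.536 -2.747
endloop
endfacet
facet normal -0.149 0.844 0.516
outer loop
vertex -3.981 -1.037 -3.489
vertex -4.237 -1.536 -2.747
vertex -2.803 -1.066 -3.101
endloop
endfacet
facet normal -0.149 0.844 0.516
outer loop
vertex -2.803 -1.066 -3.101
vertex -4.237 -1.536 -2.747
vertex -3.06 -1.565 -2.359
endloop
endfacet
facet normal 0.949 -0.023 0.313
outer loop
vertex -2.803 -1.066 -3.101
vertex -3.06 -1.565 -2.359
vertex -2.811 -1.995 -3.146
endloop
endfacet
facet normal -0.950 0.024 -0.312
outer loop
vertex -4.237 -1.536 -2.747
vertex -3.989 -1.965 -3.534
vertex -4.245 -2.465 -2.793
endloop
endfacet
facet normal -0.314 -0.044 0.948
outer loop
vertex -4.237 -1.536 -2.747
vertex -4.245 -2.465 -2.793
vertex -3.06 -1.565 -2.359
endloop
endfacet
facet normal -0.314 -0.044 0.948
outer loop
vertex -3.06 -1.565 -2.359
vertex -4.245 -2.465 -2.793
vertex -3.068 -2.494 -2.405
endloop
endfacet
facet normal 0.949 -0.024 0.313
outer loop
vertex -3.06 -1.565 -2.359
vertex -3.068 -2.494 -2.405
vertex -2.811 -1.995 -3.146
endloop
endfacet
facet normal -0.950 0.023 -0.312
outer loop
vertex -4.245 -2.465 -2.793
vertex -3.989 -1.965 -3.534
vertex -3.997 -2.894 -3.579
endloop
endfacet
facet normal -0.164 -0.887 0.432
outer loop
vertex -4.245 -2.465 -2.793
vertex -3.997 -2.894 -3.579
vertex -3.068 -2.494 -2.405
endloop
endfacet
facet normal -0.164 -0.887 0.432
outer loop
vertex -3.068 -2.494 -2.405
vertex -3.997 -2.894 -3.579
vertex -2.819 -2.923 -3.191
endloop
endfacet
facet normal 0.949 -0.023 0.313
outer loop
vertex -3.068 -2.494 -2.405
vertex -2.819 -2.923 -3.191
vertex -2.811 -1.995 -3.146
endloop
endfacet
facet normal -0.949 0.023 -0.313
outer loop
vertex -3.997 -2.894 -3.579
vertex -3.989 -1.965 -3.534
vertex -3.74 -2.395 -4.321
endloop
endfacet
facet normal 0.149 -0.844 -0.516
outer loop
vertex -3.997 -2.894 -3.579
vertex -3.74 -2.395 -4.321
vertex -2.819 -2.923 -3.191
endloop
endfacet
facet normal 0.149 -0.844 -0.516
outer loop
vertex -2.819 -2.923 -3.191
vertex -3.74 -2.395 -4.321
vertex -2.563 -2.424 -3.933
endloop
endfacet
facet normal 0.950 -0.023 0.312
outer loop
vertex -2.819 -2.923 -3.191
vertex -2.563 -2.424 -3.933
vertex -2.811 -1.995 -3.146
endloop
endfacet

endsolid


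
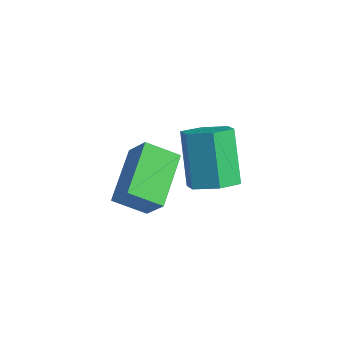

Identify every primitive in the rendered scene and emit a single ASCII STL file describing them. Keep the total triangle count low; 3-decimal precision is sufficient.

solid 
facet normal 0.486 -0.389 -0.782
outer loop
vertex 0.32 0.619 1.732
vertex -0.259 1.007 1.179
vertex 0.48 1.438 1.424
endloop
endfacet
facet normal 0.855 0.028 0.518
outer loop
vertex 0.32 0.619 1.732
vertex 0.48 1.438 1.424
vertex -0.662 1.404 3.313
endloop
endfacet
facet normal 0.855 0.027 0.518
outer loop
vertex -0.662 1.404 3.313
vertex 0.48 1.438 1.424
vertex -0.502 2.224 3.006
endloop
endfacet
facet normal -0.486 0.388 0.783
outer loop
vertex -0.662 1.404 3.313
vertex -0.502 2.224 3.006
vertex -1.241 1.793 2.761
endloop
endfacet
facet normal 0.486 -0.388 -0.783
outer loop
vertex 0.48 1.438 1.424
vertex -0.259 1.007 1.179
vertex -0.099 1.827 0.872
endloop
endfacet
facet normal 0.584 0.811 -0.041
outer loop
vertex 0.48 1.438 1.424
vertex -0.099 1.827 0.872
vertex -0.502 2.224 3.006
endloop
endfacet
facet normal 0.583 0.812 -0.041
outer loop
vertex -0.502 2.224 3.006
vertex -0.099 1.827 0.872
vertex -1.081 2.612 2.453
endloop
endfacet
facet normal -0.486 0.389 0.782
outer loop
vertex -0.502 2.224 3.006
vertex -1.081 2.612 2.453
vertex -1.241 1.793 2.761
endloop
endfacet
facet normal 0.486 -0.388 -0.783
outer loop
vertex -0.099 1.827 0.872
vertex -0.259 1.007 1.179
vertex -0.838 1.396 0.627
endloop
endfacet
facet normal -0.272 0.784 -0.558
outer loop
vertex -0.099 1.827 0.872
vertex -0.838 1.396 0.627
vertex -1.081 2.612 2.453
endloop
endfacet
facet normal -0.272 0.784 -0.558
outer loop
vertex -1.081 2.612 2.453
vertex -0.838 1.396 0.627
vertex -1.82 2.181 2.208
endloop
endfacet
facet normal -0.486 0.389 0.782
outer loop
vertex -1.081 2.612 2.453
vertex -1.82 2.181 2.208
vertex -1.241 1.793 2.761
endloop
endfacet
facet normal 0.486 -0.388 -0.783
outer loop
vertex -0.838 1.396 0.627
vertex -0.259 1.007 1.179
vertex -0.998 0.576 0.934
endloop
endfacet
facet normal -0.855 -0.027 -0.518
outer loop
vertex -0.838 1.396 0.627
vertex -0.998 0.576 0.934
vertex -1.82 2.181 2.208
endloop
endfacet
facet normal -0.855 -0.027 -0.517
outer loop
vertex -1.82 2.181 2.208
vertex -0.998 0.576 0.934
vertex -1.98 1.362 2.516
endloop
endfacet
facet normal -0.486 0.389 0.782
outer loop
vertex -1.82 2.181 2.208
vertex -1.98 1.362 2.516
vertex -1.241 1.793 2.761
endloop
endfacet
facet normal 0.486 -0.389 -0.782
outer loop
vertex -0.998 0.576 0.934
vertex -0.259 1.007 1.179
vertex -0.419 0.188 1.487
endloop
endfacet
facet normal -0.583 -0.811 0.041
outer loop
vertex -0.998 0.576 0.934
vertex -0.419 0.188 1.487
vertex -1.98 1.362 2.516
endloop
endfacet
facet normal -0.583 -0.811 0.040
outer loop
vertex -1.98 1.362 2.516
vertex -0.419 0.188 1.487
vertex -1.401 0.973 3.068
endloop
endfacet
facet normal -0.486 0.388 0.783
outer loop
vertex -1.98 1.362 2.516
vertex -1.401 0.973 3.068
vertex -1.241 1.793 2.761
endloop
endfacet
facet normal 0.486 -0.389 -0.782
outer loop
vertex -0.419 0.188 1.487
vertex -0.259 1.007 1.179
vertex 0.32 0.619 1.732
endloop
endfacet
facet normal 0.272 -0.784 0.558
outer loop
vertex -0.419 0.188 1.487
vertex 0.32 0.619 1.732
vertex -1.401 0.973 3.068
endloop
endfacet
facet normal 0.272 -0.784 0.558
outer loop
vertex -1.401 0.973 3.068
vertex 0.32 0.619 1.732
vertex -0.662 1.404 3.313
endloop
endfacet
facet normal -0.486 0.388 0.783
outer loop
vertex -1.401 0.973 3.068
vertex -0.662 1.404 3.313
vertex -1.241 1.793 2.761
endloop
endfacet
facet normal -0.596 0.042 -0.802
outer loop
vertex -3.72 -0.056 -1.392
vertex -4.591 1.74 -0.649
vertex -2.802 0.656 -2.037
endloop
endfacet
facet normal 0.409 -0.843 -0.349
outer loop
vertex -2.009 0.6 -0.971
vertex -3.72 -0.056 -1.392
vertex -2.802 0.656 -2.037
endloop
endfacet
facet normal -0.596 0.042 -0.802
outer loop
vertex -2.802 0.656 -2.037
vertex -4.591 1.74 -0.649
vertex -3.673 2.453 -1.294
endloop
endfacet
facet normal 0.691 0.536 -0.486
outer loop
vertex -3.673 2.453 -1.294
vertex -2.009 0.6 -0.971
vertex -2.802 0.656 -2.037
endloop
endfacet
facet normal -0.691 -0.536 0.486
outer loop
vertex -3.72 -0.056 -1.392
vertex -3.798 1.684 0.417
vertex -4.591 1.74 -0.649
endloop
endfacet
facet normal 0.409 -0.843 -0.349
outer loop
vertex -2.927 -0.113 -0.326
vertex -3.72 -0.056 -1.392
vertex -2.009 0.6 -0.971
endloop
endfacet
facet normal -0.691 -0.536 0.485
outer loop
vertex -2.927 -0.113 -0.326
vertex -3.798 1.684 0.417
vertex -3.72 -0.056 -1.392
endloop
endfacet
facet normal -0.410 0.843 0.349
outer loop
vertex -4.591 1.74 -0.649
vertex -3.798 1.684 0.417
vertex -3.673 2.453 -1.294
endloop
endfacet
facet normal 0.691 0.536 -0.485
outer loop
vertex -2.88 2.396 -0.228
vertex -2.009 0.6 -0.971
vertex -3.673 2.453 -1.294
endloop
endfacet
facet normal -0.409 0.843 0.349
outer loop
vertex -3.673 2.453 -1.294
vertex -3.798 1.684 0.417
vertex -2.88 2.396 -0.228
endloop
endfacet
facet normal 0.596 -0.042 0.802
outer loop
vertex -2.88 2.396 -0.228
vertex -2.927 -0.113 -0.326
vertex -2.009 0.6 -0.971
endloop
endfacet
facet normal 0.596 -0.042 0.802
outer loop
vertex -3.798 1.684 0.417
vertex -2.927 -0.113 -0.326
vertex -2.88 2.396 -0.228
endloop
endfacet

endsolid


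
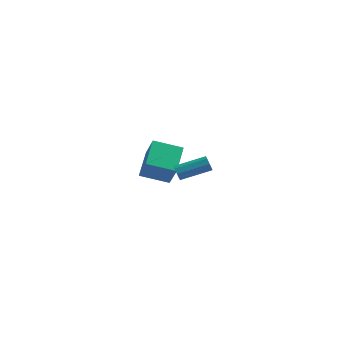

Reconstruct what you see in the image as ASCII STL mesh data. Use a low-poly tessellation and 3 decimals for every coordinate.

solid 
facet normal -0.847 -0.436 -0.303
outer loop
vertex 2.493 -4.504 1.872
vertex 2.252 -4.345 2.317
vertex 2.319 -4.139 1.833
endloop
endfacet
facet normal 0.314 0.048 -0.948
outer loop
vertex 2.493 -4.504 1.872
vertex 2.319 -4.139 1.833
vertex 4.188 -3.634 2.478
endloop
endfacet
facet normal 0.314 0.050 -0.948
outer loop
vertex 4.188 -3.634 2.478
vertex 2.319 -4.139 1.833
vertex 4.015 -3.269 2.44
endloop
endfacet
facet normal 0.849 0.434 0.303
outer loop
vertex 4.188 -3.634 2.478
vertex 4.015 -3.269 2.44
vertex 3.948 -3.475 2.923
endloop
endfacet
facet normal -0.849 -0.434 -0.302
outer loop
vertex 2.319 -4.139 1.833
vertex 2.252 -4.345 2.317
vertex 2.107 -3.895 2.078
endloop
endfacet
facet normal -0.080 0.671 -0.737
outer loop
vertex 2.319 -4.139 1.833
vertex 2.107 -3.895 2.078
vertex 4.015 -3.269 2.44
endloop
endfacet
facet normal -0.079 0.669 -0.739
outer loop
vertex 4.015 -3.269 2.44
vertex 2.107 -3.895 2.078
vertex 3.802 -3.025 2.684
endloop
endfacet
facet normal 0.847 0.436 0.303
outer loop
vertex 4.015 -3.269 2.44
vertex 3.802 -3.025 2.684
vertex 3.948 -3.475 2.923
endloop
endfacet
facet normal -0.847 -0.435 -0.305
outer loop
vertex 2.107 -3.895 2.078
vertex 2.252 -4.345 2.317
vertex 1.979 -3.915 2.462
endloop
endfacet
facet normal -0.427 0.899 -0.096
outer loop
vertex 2.107 -3.895 2.078
vertex 1.979 -3.915 2.462
vertex 3.802 -3.025 2.684
endloop
endfacet
facet normal -0.427 0.899 -0.094
outer loop
vertex 3.802 -3.025 2.684
vertex 1.979 -3.915 2.462
vertex 3.675 -3.045 3.069
endloop
endfacet
facet normal 0.848 0.436 0.302
outer loop
vertex 3.802 -3.025 2.684
vertex 3.675 -3.045 3.069
vertex 3.948 -3.475 2.923
endloop
endfacet
facet normal -0.848 -0.437 -0.301
outer loop
vertex 1.979 -3.915 2.462
vertex 2.252 -4.345 2.317
vertex 2.012 -4.186 2.762
endloop
endfacet
facet normal -0.524 0.602 0.602
outer loop
vertex 1.979 -3.915 2.462
vertex 2.012 -4.186 2.762
vertex 3.675 -3.045 3.069
endloop
endfacet
facet normal -0.524 0.602 0.602
outer loop
vertex 3.675 -3.045 3.069
vertex 2.012 -4.186 2.762
vertex 3.707 -3.316 3.368
endloop
endfacet
facet normal 0.848 0.435 0.304
outer loop
vertex 3.675 -3.045 3.069
vertex 3.707 -3.316 3.368
vertex 3.948 -3.475 2.923
endloop
endfacet
facet normal -0.849 -0.434 -0.303
outer loop
vertex 2.012 -4.186 2.762
vertex 2.252 -4.345 2.317
vertex 2.185 -4.551 2.8
endloop
endfacet
facet normal -0.313 -0.050 0.948
outer loop
vertex 2.012 -4.186 2.762
vertex 2.185 -4.551 2.8
vertex 3.707 -3.316 3.368
endloop
endfacet
facet normal -0.314 -0.049 0.948
outer loop
vertex 3.707 -3.316 3.368
vertex 2.185 -4.551 2.8
vertex 3.881 -3.681 3.407
endloop
endfacet
facet normal 0.847 0.436 0.303
outer loop
vertex 3.707 -3.316 3.368
vertex 3.881 -3.681 3.407
vertex 3.948 -3.475 2.923
endloop
endfacet
facet normal -0.847 -0.436 -0.303
outer loop
vertex 2.185 -4.551 2.8
vertex 2.252 -4.345 2.317
vertex 2.398 -4.795 2.556
endloop
endfacet
facet normal 0.079 -0.670 0.739
outer loop
vertex 2.185 -4.551 2.8
vertex 2.398 -4.795 2.556
vertex 3.881 -3.681 3.407
endloop
endfacet
facet normal 0.081 -0.671 0.737
outer loop
vertex 3.881 -3.681 3.407
vertex 2.398 -4.795 2.556
vertex 4.093 -3.925 3.162
endloop
endfacet
facet normal 0.849 0.434 0.302
outer loop
vertex 3.881 -3.681 3.407
vertex 4.093 -3.925 3.162
vertex 3.948 -3.475 2.923
endloop
endfacet
facet normal -0.848 -0.436 -0.302
outer loop
vertex 2.398 -4.795 2.556
vertex 2.252 -4.345 2.317
vertex 2.525 -4.775 2.171
endloop
endfacet
facet normal 0.428 -0.899 0.094
outer loop
vertex 2.398 -4.795 2.556
vertex 2.525 -4.775 2.171
vertex 4.093 -3.925 3.162
endloop
endfacet
facet normal 0.427 -0.899 0.096
outer loop
vertex 4.093 -3.925 3.162
vertex 2.525 -4.775 2.171
vertex 4.221 -3.905 2.778
endloop
endfacet
facet normal 0.847 0.435 0.305
outer loop
vertex 4.093 -3.925 3.162
vertex 4.221 -3.905 2.778
vertex 3.948 -3.475 2.923
endloop
endfacet
facet normal -0.848 -0.435 -0.304
outer loop
vertex 2.525 -4.775 2.171
vertex 2.252 -4.345 2.317
vertex 2.493 -4.504 1.872
endloop
endfacet
facet normal 0.524 -0.602 -0.602
outer loop
vertex 2.525 -4.775 2.171
vertex 2.493 -4.504 1.872
vertex 4.221 -3.905 2.778
endloop
endfacet
facet normal 0.524 -0.602 -0.602
outer loop
vertex 4.221 -3.905 2.778
vertex 2.493 -4.504 1.872
vertex 4.188 -3.634 2.478
endloop
endfacet
facet normal 0.848 0.437 0.301
outer loop
vertex 4.221 -3.905 2.778
vertex 4.188 -3.634 2.478
vertex 3.948 -3.475 2.923
endloop
endfacet
facet normal -0.339 0.410 -0.847
outer loop
vertex -2.376 3.127 -3.718
vertex -2.471 5.009 -2.769
vertex -0.478 3.512 -4.292
endloop
endfacet
facet normal 0.045 -0.892 -0.450
outer loop
vertex 0.251 2.631 -2.471
vertex -2.376 3.127 -3.718
vertex -0.478 3.512 -4.292
endloop
endfacet
facet normal -0.339 0.410 -0.847
outer loop
vertex -0.478 3.512 -4.292
vertex -2.471 5.009 -2.769
vertex -0.573 5.394 -3.342
endloop
endfacet
facet normal 0.940 0.191 -0.284
outer loop
vertex -0.573 5.394 -3.342
vertex 0.251 2.631 -2.471
vertex -0.478 3.512 -4.292
endloop
endfacet
facet normal -0.940 -0.191 0.284
outer loop
vertex -2.376 3.127 -3.718
vertex -1.742 4.128 -0.948
vertex -2.471 5.009 -2.769
endloop
endfacet
facet normal 0.045 -0.892 -0.450
outer loop
vertex -1.647 2.246 -1.898
vertex -2.376 3.127 -3.718
vertex 0.251 2.631 -2.471
endloop
endfacet
facet normal -0.940 -0.191 0.284
outer loop
vertex -1.647 2.246 -1.898
vertex -1.742 4.128 -0.948
vertex -2.376 3.127 -3.718
endloop
endfacet
facet normal -0.045 0.892 0.450
outer loop
vertex -2.471 5.009 -2.769
vertex -1.742 4.128 -0.948
vertex -0.573 5.394 -3.342
endloop
endfacet
facet normal 0.940 0.191 -0.284
outer loop
vertex 0.156 4.513 -1.522
vertex 0.251 2.631 -2.471
vertex -0.573 5.394 -3.342
endloop
endfacet
facet normal -0.045 0.892 0.450
outer loop
vertex -0.573 5.394 -3.342
vertex -1.742 4.128 -0.948
vertex 0.156 4.513 -1.522
endloop
endfacet
facet normal 0.339 -0.410 0.847
outer loop
vertex 0.156 4.513 -1.522
vertex -1.647 2.246 -1.898
vertex 0.251 2.631 -2.471
endloop
endfacet
facet normal 0.339 -0.410 0.847
outer loop
vertex -1.742 4.128 -0.948
vertex -1.647 2.246 -1.898
vertex 0.156 4.513 -1.522
endloop
endfacet

endsolid


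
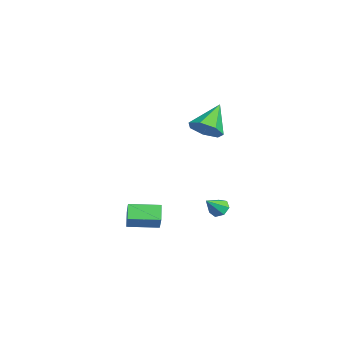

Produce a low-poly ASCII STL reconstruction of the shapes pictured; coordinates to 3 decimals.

solid 
facet normal -0.433 0.614 -0.661
outer loop
vertex 3.784 2.31 -0.03
vertex 3.451 1.903 -0.19
vertex 3.371 2.274 0.207
endloop
endfacet
facet normal 0.405 0.480 0.778
outer loop
vertex 3.784 2.31 -0.03
vertex 3.371 2.274 0.207
vertex 3.949 1.197 0.57
endloop
endfacet
facet normal -0.433 0.614 -0.661
outer loop
vertex 3.371 2.274 0.207
vertex 3.451 1.903 -0.19
vertex 3.019 1.959 0.145
endloop
endfacet
facet normal -0.303 0.154 0.940
outer loop
vertex 3.371 2.274 0.207
vertex 3.019 1.959 0.145
vertex 3.949 1.197 0.57
endloop
endfacet
facet normal -0.433 0.614 -0.660
outer loop
vertex 3.019 1.959 0.145
vertex 3.451 1.903 -0.19
vertex 2.992 1.601 -0.17
endloop
endfacet
facet normal -0.655 -0.470 0.591
outer loop
vertex 3.019 1.959 0.145
vertex 2.992 1.601 -0.17
vertex 3.949 1.197 0.57
endloop
endfacet
facet normal -0.432 0.613 -0.661
outer loop
vertex 2.992 1.601 -0.17
vertex 3.451 1.903 -0.19
vertex 3.311 1.47 -0.5
endloop
endfacet
facet normal -0.385 -0.923 -0.006
outer loop
vertex 2.992 1.601 -0.17
vertex 3.311 1.47 -0.5
vertex 3.949 1.197 0.57
endloop
endfacet
facet normal -0.431 0.613 -0.662
outer loop
vertex 3.311 1.47 -0.5
vertex 3.451 1.903 -0.19
vertex 3.736 1.665 -0.596
endloop
endfacet
facet normal 0.305 -0.863 -0.402
outer loop
vertex 3.311 1.47 -0.5
vertex 3.736 1.665 -0.596
vertex 3.949 1.197 0.57
endloop
endfacet
facet normal -0.432 0.612 -0.662
outer loop
vertex 3.736 1.665 -0.596
vertex 3.451 1.903 -0.19
vertex 3.946 2.039 -0.387
endloop
endfacet
facet normal 0.894 -0.335 -0.298
outer loop
vertex 3.736 1.665 -0.596
vertex 3.946 2.039 -0.387
vertex 3.949 1.197 0.57
endloop
endfacet
facet normal -0.432 0.613 -0.661
outer loop
vertex 3.946 2.039 -0.387
vertex 3.451 1.903 -0.19
vertex 3.784 2.31 -0.03
endloop
endfacet
facet normal 0.938 0.262 0.227
outer loop
vertex 3.946 2.039 -0.387
vertex 3.784 2.31 -0.03
vertex 3.949 1.197 0.57
endloop
endfacet
facet normal 0.564 -0.480 -0.672
outer loop
vertex -1.96 2.701 2.712
vertex -2.742 2.341 2.312
vertex -2.293 3.153 2.109
endloop
endfacet
facet normal 0.420 0.822 0.385
outer loop
vertex -1.96 2.701 2.712
vertex -2.293 3.153 2.109
vertex -3.798 3.239 3.568
endloop
endfacet
facet normal 0.564 -0.480 -0.672
outer loop
vertex -2.293 3.153 2.109
vertex -2.742 2.341 2.312
vertex -2.965 2.994 1.659
endloop
endfacet
facet normal -0.114 0.978 -0.175
outer loop
vertex -2.293 3.153 2.109
vertex -2.965 2.994 1.659
vertex -3.798 3.239 3.568
endloop
endfacet
facet normal 0.564 -0.479 -0.672
outer loop
vertex -2.965 2.994 1.659
vertex -2.742 2.341 2.312
vertex -3.469 2.343 1.7
endloop
endfacet
facet normal -0.739 0.547 -0.393
outer loop
vertex -2.965 2.994 1.659
vertex -3.469 2.343 1.7
vertex -3.798 3.239 3.568
endloop
endfacet
facet normal 0.564 -0.481 -0.671
outer loop
vertex -3.469 2.343 1.7
vertex -2.742 2.341 2.312
vertex -3.426 1.691 2.203
endloop
endfacet
facet normal -0.984 -0.145 -0.104
outer loop
vertex -3.469 2.343 1.7
vertex -3.426 1.691 2.203
vertex -3.798 3.239 3.568
endloop
endfacet
facet normal 0.564 -0.481 -0.672
outer loop
vertex -3.426 1.691 2.203
vertex -2.742 2.341 2.312
vertex -2.868 1.528 2.788
endloop
endfacet
facet normal -0.665 -0.577 0.474
outer loop
vertex -3.426 1.691 2.203
vertex -2.868 1.528 2.788
vertex -3.798 3.239 3.568
endloop
endfacet
facet normal 0.564 -0.481 -0.671
outer loop
vertex -2.868 1.528 2.788
vertex -2.742 2.341 2.312
vertex -2.216 1.978 3.014
endloop
endfacet
facet normal -0.021 -0.424 0.905
outer loop
vertex -2.868 1.528 2.788
vertex -2.216 1.978 3.014
vertex -3.798 3.239 3.568
endloop
endfacet
facet normal 0.564 -0.480 -0.671
outer loop
vertex -2.216 1.978 3.014
vertex -2.742 2.341 2.312
vertex -1.96 2.701 2.712
endloop
endfacet
facet normal 0.461 0.198 0.865
outer loop
vertex -2.216 1.978 3.014
vertex -1.96 2.701 2.712
vertex -3.798 3.239 3.568
endloop
endfacet
facet normal -0.743 0.125 0.657
outer loop
vertex 3.238 -2.264 0.281
vertex 3.414 -0.756 0.193
vertex 2.487 -2.226 -0.575
endloop
endfacet
facet normal -0.116 -0.992 0.058
outer loop
vertex 3.186 -2.344 -1.193
vertex 3.238 -2.264 0.281
vertex 2.487 -2.226 -0.575
endloop
endfacet
facet normal -0.743 0.126 0.657
outer loop
vertex 2.487 -2.226 -0.575
vertex 3.414 -0.756 0.193
vertex 2.663 -0.719 -0.664
endloop
endfacet
facet normal -0.659 0.033 -0.752
outer loop
vertex 2.663 -0.719 -0.664
vertex 3.186 -2.344 -1.193
vertex 2.487 -2.226 -0.575
endloop
endfacet
facet normal 0.659 -0.033 0.752
outer loop
vertex 3.238 -2.264 0.281
vertex 4.113 -0.874 -0.425
vertex 3.414 -0.756 0.193
endloop
endfacet
facet normal -0.115 -0.992 0.058
outer loop
vertex 3.937 -2.381 -0.336
vertex 3.238 -2.264 0.281
vertex 3.186 -2.344 -1.193
endloop
endfacet
facet normal 0.658 -0.032 0.752
outer loop
vertex 3.937 -2.381 -0.336
vertex 4.113 -0.874 -0.425
vertex 3.238 -2.264 0.281
endloop
endfacet
facet normal 0.116 0.992 -0.059
outer loop
vertex 3.414 -0.756 0.193
vertex 4.113 -0.874 -0.425
vertex 2.663 -0.719 -0.664
endloop
endfacet
facet normal -0.658 0.033 -0.752
outer loop
vertex 3.362 -0.836 -1.281
vertex 3.186 -2.344 -1.193
vertex 2.663 -0.719 -0.664
endloop
endfacet
facet normal 0.115 0.992 -0.057
outer loop
vertex 2.663 -0.719 -0.664
vertex 4.113 -0.874 -0.425
vertex 3.362 -0.836 -1.281
endloop
endfacet
facet normal 0.743 -0.125 -0.657
outer loop
vertex 3.362 -0.836 -1.281
vertex 3.937 -2.381 -0.336
vertex 3.186 -2.344 -1.193
endloop
endfacet
facet normal 0.743 -0.126 -0.657
outer loop
vertex 4.113 -0.874 -0.425
vertex 3.937 -2.381 -0.336
vertex 3.362 -0.836 -1.281
endloop
endfacet

endsolid


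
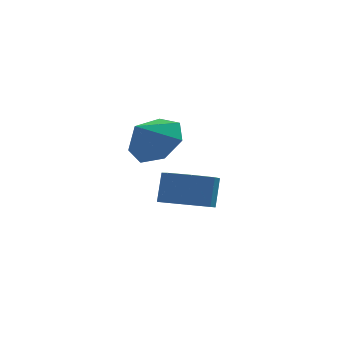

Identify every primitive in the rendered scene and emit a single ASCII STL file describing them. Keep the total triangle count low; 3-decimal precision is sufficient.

solid 
facet normal 0.561 0.452 -0.694
outer loop
vertex 2.543 -1.65 3.657
vertex 1.8 -1.783 2.97
vertex 1.948 -0.996 3.602
endloop
endfacet
facet normal 0.038 0.118 0.992
outer loop
vertex 2.543 -1.65 3.657
vertex 1.948 -0.996 3.602
vertex 1.14 -2.317 3.79
endloop
endfacet
facet normal 0.560 0.452 -0.694
outer loop
vertex 1.948 -0.996 3.602
vertex 1.8 -1.783 2.97
vertex 1.242 -0.936 3.072
endloop
endfacet
facet normal -0.520 0.424 0.741
outer loop
vertex 1.948 -0.996 3.602
vertex 1.242 -0.936 3.072
vertex 1.14 -2.317 3.79
endloop
endfacet
facet normal 0.560 0.453 -0.694
outer loop
vertex 1.242 -0.936 3.072
vertex 1.8 -1.783 2.97
vertex 0.956 -1.513 2.465
endloop
endfacet
facet normal -0.946 0.202 0.254
outer loop
vertex 1.242 -0.936 3.072
vertex 0.956 -1.513 2.465
vertex 1.14 -2.317 3.79
endloop
endfacet
facet normal 0.560 0.452 -0.694
outer loop
vertex 0.956 -1.513 2.465
vertex 1.8 -1.783 2.97
vertex 1.306 -2.294 2.239
endloop
endfacet
facet normal -0.918 -0.382 -0.104
outer loop
vertex 0.956 -1.513 2.465
vertex 1.306 -2.294 2.239
vertex 1.14 -2.317 3.79
endloop
endfacet
facet normal 0.560 0.452 -0.694
outer loop
vertex 1.306 -2.294 2.239
vertex 1.8 -1.783 2.97
vertex 2.028 -2.69 2.563
endloop
endfacet
facet normal -0.458 -0.887 -0.062
outer loop
vertex 1.306 -2.294 2.239
vertex 2.028 -2.69 2.563
vertex 1.14 -2.317 3.79
endloop
endfacet
facet normal 0.560 0.452 -0.694
outer loop
vertex 2.028 -2.69 2.563
vertex 1.8 -1.783 2.97
vertex 2.579 -2.404 3.194
endloop
endfacet
facet normal 0.087 -0.934 0.347
outer loop
vertex 2.028 -2.69 2.563
vertex 2.579 -2.404 3.194
vertex 1.14 -2.317 3.79
endloop
endfacet
facet normal 0.560 0.453 -0.694
outer loop
vertex 2.579 -2.404 3.194
vertex 1.8 -1.783 2.97
vertex 2.543 -1.65 3.657
endloop
endfacet
facet normal 0.309 -0.487 0.817
outer loop
vertex 2.579 -2.404 3.194
vertex 2.543 -1.65 3.657
vertex 1.14 -2.317 3.79
endloop
endfacet
facet normal -0.142 -0.393 -0.909
outer loop
vertex 3.67 0.641 -1.007
vertex 2.921 1.284 -1.168
vertex 3.895 1.397 -1.369
endloop
endfacet
facet normal 0.955 -0.295 -0.022
outer loop
vertex 3.67 0.641 -1.007
vertex 3.895 1.397 -1.369
vertex 3.847 1.132 0.129
endloop
endfacet
facet normal 0.955 -0.295 -0.022
outer loop
vertex 3.847 1.132 0.129
vertex 3.895 1.397 -1.369
vertex 4.072 1.888 -0.233
endloop
endfacet
facet normal 0.142 0.393 0.909
outer loop
vertex 3.847 1.132 0.129
vertex 4.072 1.888 -0.233
vertex 3.099 1.776 -0.032
endloop
endfacet
facet normal -0.142 -0.392 -0.909
outer loop
vertex 3.895 1.397 -1.369
vertex 2.921 1.284 -1.168
vertex 3.386 2.068 -1.579
endloop
endfacet
facet normal 0.797 0.499 -0.340
outer loop
vertex 3.895 1.397 -1.369
vertex 3.386 2.068 -1.579
vertex 4.072 1.888 -0.233
endloop
endfacet
facet normal 0.798 0.497 -0.340
outer loop
vertex 4.072 1.888 -0.233
vertex 3.386 2.068 -1.579
vertex 3.564 2.559 -0.444
endloop
endfacet
facet normal 0.142 0.393 0.908
outer loop
vertex 4.072 1.888 -0.233
vertex 3.564 2.559 -0.444
vertex 3.099 1.776 -0.032
endloop
endfacet
facet normal -0.142 -0.392 -0.909
outer loop
vertex 3.386 2.068 -1.579
vertex 2.921 1.284 -1.168
vertex 2.528 2.149 -1.48
endloop
endfacet
facet normal 0.040 0.915 -0.402
outer loop
vertex 3.386 2.068 -1.579
vertex 2.528 2.149 -1.48
vertex 3.564 2.559 -0.444
endloop
endfacet
facet normal 0.040 0.915 -0.402
outer loop
vertex 3.564 2.559 -0.444
vertex 2.528 2.149 -1.48
vertex 2.705 2.64 -0.345
endloop
endfacet
facet normal 0.142 0.394 0.908
outer loop
vertex 3.564 2.559 -0.444
vertex 2.705 2.64 -0.345
vertex 3.099 1.776 -0.032
endloop
endfacet
facet normal -0.142 -0.392 -0.909
outer loop
vertex 2.528 2.149 -1.48
vertex 2.921 1.284 -1.168
vertex 1.966 1.579 -1.146
endloop
endfacet
facet normal -0.748 0.643 -0.162
outer loop
vertex 2.528 2.149 -1.48
vertex 1.966 1.579 -1.146
vertex 2.705 2.64 -0.345
endloop
endfacet
facet normal -0.749 0.643 -0.161
outer loop
vertex 2.705 2.64 -0.345
vertex 1.966 1.579 -1.146
vertex 2.143 2.07 -0.01
endloop
endfacet
facet normal 0.142 0.394 0.908
outer loop
vertex 2.705 2.64 -0.345
vertex 2.143 2.07 -0.01
vertex 3.099 1.776 -0.032
endloop
endfacet
facet normal -0.142 -0.393 -0.908
outer loop
vertex 1.966 1.579 -1.146
vertex 2.921 1.284 -1.168
vertex 2.123 0.787 -0.828
endloop
endfacet
facet normal -0.973 -0.113 0.200
outer loop
vertex 1.966 1.579 -1.146
vertex 2.123 0.787 -0.828
vertex 2.143 2.07 -0.01
endloop
endfacet
facet normal -0.973 -0.113 0.200
outer loop
vertex 2.143 2.07 -0.01
vertex 2.123 0.787 -0.828
vertex 2.3 1.278 0.308
endloop
endfacet
facet normal 0.142 0.393 0.909
outer loop
vertex 2.143 2.07 -0.01
vertex 2.3 1.278 0.308
vertex 3.099 1.776 -0.032
endloop
endfacet
facet normal -0.142 -0.393 -0.908
outer loop
vertex 2.123 0.787 -0.828
vertex 2.921 1.284 -1.168
vertex 2.881 0.37 -0.766
endloop
endfacet
facet normal -0.465 -0.784 0.411
outer loop
vertex 2.123 0.787 -0.828
vertex 2.881 0.37 -0.766
vertex 2.3 1.278 0.308
endloop
endfacet
facet normal -0.464 -0.784 0.412
outer loop
vertex 2.3 1.278 0.308
vertex 2.881 0.37 -0.766
vertex 3.059 0.861 0.37
endloop
endfacet
facet normal 0.142 0.393 0.909
outer loop
vertex 2.3 1.278 0.308
vertex 3.059 0.861 0.37
vertex 3.099 1.776 -0.032
endloop
endfacet
facet normal -0.142 -0.393 -0.908
outer loop
vertex 2.881 0.37 -0.766
vertex 2.921 1.284 -1.168
vertex 3.67 0.641 -1.007
endloop
endfacet
facet normal 0.393 -0.865 0.312
outer loop
vertex 2.881 0.37 -0.766
vertex 3.67 0.641 -1.007
vertex 3.059 0.861 0.37
endloop
endfacet
facet normal 0.393 -0.865 0.313
outer loop
vertex 3.059 0.861 0.37
vertex 3.67 0.641 -1.007
vertex 3.847 1.132 0.129
endloop
endfacet
facet normal 0.143 0.393 0.908
outer loop
vertex 3.059 0.861 0.37
vertex 3.847 1.132 0.129
vertex 3.099 1.776 -0.032
endloop
endfacet

endsolid


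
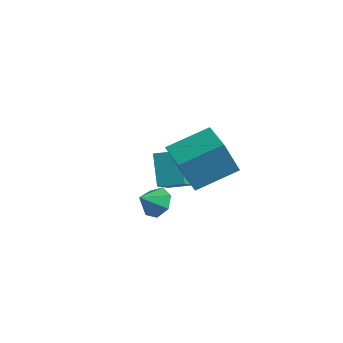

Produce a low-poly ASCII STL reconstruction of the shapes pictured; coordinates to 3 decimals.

solid 
facet normal -0.724 -0.645 -0.247
outer loop
vertex -2.69 0.349 -2.93
vertex -3.708 0.923 -1.444
vertex -3.472 1.619 -3.956
endloop
endfacet
facet normal 0.538 -0.304 -0.786
outer loop
vertex -2.532 2.457 -3.636
vertex -2.69 0.349 -2.93
vertex -3.472 1.619 -3.956
endloop
endfacet
facet normal -0.724 -0.645 -0.247
outer loop
vertex -3.472 1.619 -3.956
vertex -3.708 0.923 -1.444
vertex -4.49 2.193 -2.47
endloop
endfacet
facet normal -0.432 0.701 -0.567
outer loop
vertex -4.49 2.193 -2.47
vertex -2.532 2.457 -3.636
vertex -3.472 1.619 -3.956
endloop
endfacet
facet normal 0.432 -0.701 0.567
outer loop
vertex -2.69 0.349 -2.93
vertex -2.768 1.761 -1.124
vertex -3.708 0.923 -1.444
endloop
endfacet
facet normal 0.538 -0.304 -0.786
outer loop
vertex -1.75 1.187 -2.61
vertex -2.69 0.349 -2.93
vertex -2.532 2.457 -3.636
endloop
endfacet
facet normal 0.432 -0.701 0.567
outer loop
vertex -1.75 1.187 -2.61
vertex -2.768 1.761 -1.124
vertex -2.69 0.349 -2.93
endloop
endfacet
facet normal -0.538 0.304 0.786
outer loop
vertex -3.708 0.923 -1.444
vertex -2.768 1.761 -1.124
vertex -4.49 2.193 -2.47
endloop
endfacet
facet normal -0.432 0.701 -0.567
outer loop
vertex -3.55 3.031 -2.15
vertex -2.532 2.457 -3.636
vertex -4.49 2.193 -2.47
endloop
endfacet
facet normal -0.538 0.304 0.786
outer loop
vertex -4.49 2.193 -2.47
vertex -2.768 1.761 -1.124
vertex -3.55 3.031 -2.15
endloop
endfacet
facet normal 0.724 0.645 0.247
outer loop
vertex -3.55 3.031 -2.15
vertex -1.75 1.187 -2.61
vertex -2.532 2.457 -3.636
endloop
endfacet
facet normal 0.724 0.645 0.247
outer loop
vertex -2.768 1.761 -1.124
vertex -1.75 1.187 -2.61
vertex -3.55 3.031 -2.15
endloop
endfacet
facet normal 0.072 0.800 -0.596
outer loop
vertex 1.518 -2.367 -1.038
vertex 0.67 -2.332 -1.094
vertex 1.18 -1.956 -0.527
endloop
endfacet
facet normal 0.691 -0.267 0.672
outer loop
vertex 1.518 -2.367 -1.038
vertex 1.18 -1.956 -0.527
vertex 0.59 -3.228 -0.426
endloop
endfacet
facet normal 0.073 0.800 -0.596
outer loop
vertex 1.18 -1.956 -0.527
vertex 0.67 -2.332 -1.094
vertex 0.459 -1.828 -0.443
endloop
endfacet
facet normal 0.120 0.023 0.993
outer loop
vertex 1.18 -1.956 -0.527
vertex 0.459 -1.828 -0.443
vertex 0.59 -3.228 -0.426
endloop
endfacet
facet normal 0.071 0.800 -0.596
outer loop
vertex 0.459 -1.828 -0.443
vertex 0.67 -2.332 -1.094
vertex -0.104 -2.08 -0.848
endloop
endfacet
facet normal -0.571 -0.043 0.820
outer loop
vertex 0.459 -1.828 -0.443
vertex -0.104 -2.08 -0.848
vertex 0.59 -3.228 -0.426
endloop
endfacet
facet normal 0.072 0.801 -0.595
outer loop
vertex -0.104 -2.08 -0.848
vertex 0.67 -2.332 -1.094
vertex -0.083 -2.521 -1.439
endloop
endfacet
facet normal -0.863 -0.418 0.282
outer loop
vertex -0.104 -2.08 -0.848
vertex -0.083 -2.521 -1.439
vertex 0.59 -3.228 -0.426
endloop
endfacet
facet normal 0.072 0.800 -0.596
outer loop
vertex -0.083 -2.521 -1.439
vertex 0.67 -2.332 -1.094
vertex 0.504 -2.82 -1.769
endloop
endfacet
facet normal -0.536 -0.817 -0.214
outer loop
vertex -0.083 -2.521 -1.439
vertex 0.504 -2.82 -1.769
vertex 0.59 -3.228 -0.426
endloop
endfacet
facet normal 0.073 0.800 -0.596
outer loop
vertex 0.504 -2.82 -1.769
vertex 0.67 -2.332 -1.094
vertex 1.217 -2.752 -1.591
endloop
endfacet
facet normal 0.164 -0.941 -0.296
outer loop
vertex 0.504 -2.82 -1.769
vertex 1.217 -2.752 -1.591
vertex 0.59 -3.228 -0.426
endloop
endfacet
facet normal 0.072 0.800 -0.596
outer loop
vertex 1.217 -2.752 -1.591
vertex 0.67 -2.332 -1.094
vertex 1.518 -2.367 -1.038
endloop
endfacet
facet normal 0.711 -0.696 0.098
outer loop
vertex 1.217 -2.752 -1.591
vertex 1.518 -2.367 -1.038
vertex 0.59 -3.228 -0.426
endloop
endfacet
facet normal -0.946 0.312 0.090
outer loop
vertex 0.619 -1.817 2.192
vertex 1.325 0.077 3.059
vertex 0.713 -0.99 0.308
endloop
endfacet
facet normal -0.321 -0.861 -0.394
outer loop
vertex 2.255 -1.497 0.161
vertex 0.619 -1.817 2.192
vertex 0.713 -0.99 0.308
endloop
endfacet
facet normal -0.946 0.311 0.090
outer loop
vertex 0.713 -0.99 0.308
vertex 1.325 0.077 3.059
vertex 1.419 0.905 1.175
endloop
endfacet
facet normal 0.045 0.402 -0.915
outer loop
vertex 1.419 0.905 1.175
vertex 2.255 -1.497 0.161
vertex 0.713 -0.99 0.308
endloop
endfacet
facet normal -0.045 -0.402 0.915
outer loop
vertex 0.619 -1.817 2.192
vertex 2.867 -0.43 2.912
vertex 1.325 0.077 3.059
endloop
endfacet
facet normal -0.321 -0.861 -0.394
outer loop
vertex 2.161 -2.325 2.045
vertex 0.619 -1.817 2.192
vertex 2.255 -1.497 0.161
endloop
endfacet
facet normal -0.045 -0.402 0.915
outer loop
vertex 2.161 -2.325 2.045
vertex 2.867 -0.43 2.912
vertex 0.619 -1.817 2.192
endloop
endfacet
facet normal 0.321 0.861 0.394
outer loop
vertex 1.325 0.077 3.059
vertex 2.867 -0.43 2.912
vertex 1.419 0.905 1.175
endloop
endfacet
facet normal 0.045 0.402 -0.915
outer loop
vertex 2.961 0.397 1.028
vertex 2.255 -1.497 0.161
vertex 1.419 0.905 1.175
endloop
endfacet
facet normal 0.321 0.861 0.394
outer loop
vertex 1.419 0.905 1.175
vertex 2.867 -0.43 2.912
vertex 2.961 0.397 1.028
endloop
endfacet
facet normal 0.946 -0.312 -0.090
outer loop
vertex 2.961 0.397 1.028
vertex 2.161 -2.325 2.045
vertex 2.255 -1.497 0.161
endloop
endfacet
facet normal 0.946 -0.311 -0.090
outer loop
vertex 2.867 -0.43 2.912
vertex 2.161 -2.325 2.045
vertex 2.961 0.397 1.028
endloop
endfacet

endsolid
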